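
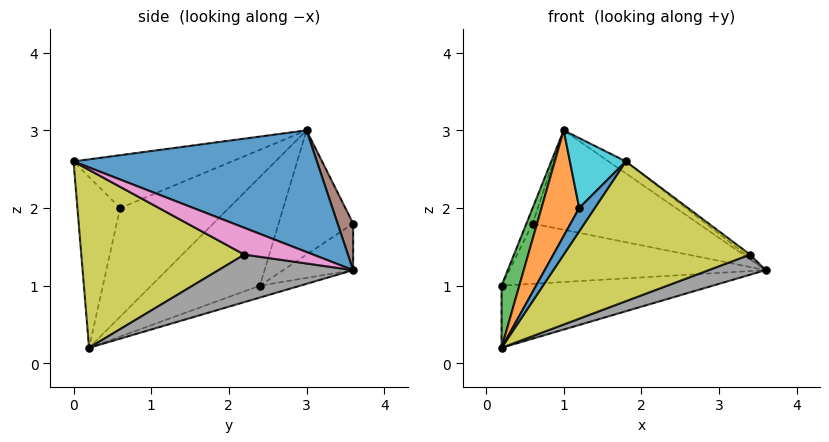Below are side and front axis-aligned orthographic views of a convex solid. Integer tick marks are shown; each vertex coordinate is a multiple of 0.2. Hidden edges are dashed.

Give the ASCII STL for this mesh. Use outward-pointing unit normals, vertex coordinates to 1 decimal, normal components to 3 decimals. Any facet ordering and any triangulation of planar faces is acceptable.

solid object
 facet normal 0.563 0.040 0.826
  outer loop
   vertex 1.0 3.0 3.0
   vertex 1.8 0.0 2.6
   vertex 3.6 3.6 1.2
  endloop
 endfacet
 facet normal -0.065 0.341 -0.938
  outer loop
   vertex 0.2 0.2 0.2
   vertex 0.2 2.4 1.0
   vertex 3.6 3.6 1.2
  endloop
 endfacet
 facet normal -0.902 -0.147 0.405
  outer loop
   vertex 0.2 0.2 0.2
   vertex 1.0 3.0 3.0
   vertex 0.2 2.4 1.0
  endloop
 endfacet
 facet normal -0.159 0.584 -0.796
  outer loop
   vertex 0.6 3.6 1.8
   vertex 3.6 3.6 1.2
   vertex 0.2 2.4 1.0
  endloop
 endfacet
 facet normal -0.933 0.078 0.350
  outer loop
   vertex 0.6 3.6 1.8
   vertex 0.2 2.4 1.0
   vertex 1.0 3.0 3.0
  endloop
 endfacet
 facet normal 0.085 0.902 0.423
  outer loop
   vertex 0.6 3.6 1.8
   vertex 1.0 3.0 3.0
   vertex 3.6 3.6 1.2
  endloop
 endfacet
 facet normal 0.567 0.037 0.823
  outer loop
   vertex 3.4 2.2 1.4
   vertex 3.6 3.6 1.2
   vertex 1.8 0.0 2.6
  endloop
 endfacet
 facet normal 0.446 -0.189 -0.875
  outer loop
   vertex 3.4 2.2 1.4
   vertex 0.2 0.2 0.2
   vertex 3.6 3.6 1.2
  endloop
 endfacet
 facet normal 0.589 -0.673 -0.448
  outer loop
   vertex 3.4 2.2 1.4
   vertex 1.8 0.0 2.6
   vertex 0.2 0.2 0.2
  endloop
 endfacet
 facet normal -0.805 -0.284 0.521
  outer loop
   vertex 1.2 0.6 2.0
   vertex 1.8 0.0 2.6
   vertex 1.0 3.0 3.0
  endloop
 endfacet
 facet normal -0.807 -0.293 0.513
  outer loop
   vertex 1.2 0.6 2.0
   vertex 0.2 0.2 0.2
   vertex 1.8 0.0 2.6
  endloop
 endfacet
 facet normal -0.811 -0.281 0.513
  outer loop
   vertex 1.2 0.6 2.0
   vertex 1.0 3.0 3.0
   vertex 0.2 0.2 0.2
  endloop
 endfacet
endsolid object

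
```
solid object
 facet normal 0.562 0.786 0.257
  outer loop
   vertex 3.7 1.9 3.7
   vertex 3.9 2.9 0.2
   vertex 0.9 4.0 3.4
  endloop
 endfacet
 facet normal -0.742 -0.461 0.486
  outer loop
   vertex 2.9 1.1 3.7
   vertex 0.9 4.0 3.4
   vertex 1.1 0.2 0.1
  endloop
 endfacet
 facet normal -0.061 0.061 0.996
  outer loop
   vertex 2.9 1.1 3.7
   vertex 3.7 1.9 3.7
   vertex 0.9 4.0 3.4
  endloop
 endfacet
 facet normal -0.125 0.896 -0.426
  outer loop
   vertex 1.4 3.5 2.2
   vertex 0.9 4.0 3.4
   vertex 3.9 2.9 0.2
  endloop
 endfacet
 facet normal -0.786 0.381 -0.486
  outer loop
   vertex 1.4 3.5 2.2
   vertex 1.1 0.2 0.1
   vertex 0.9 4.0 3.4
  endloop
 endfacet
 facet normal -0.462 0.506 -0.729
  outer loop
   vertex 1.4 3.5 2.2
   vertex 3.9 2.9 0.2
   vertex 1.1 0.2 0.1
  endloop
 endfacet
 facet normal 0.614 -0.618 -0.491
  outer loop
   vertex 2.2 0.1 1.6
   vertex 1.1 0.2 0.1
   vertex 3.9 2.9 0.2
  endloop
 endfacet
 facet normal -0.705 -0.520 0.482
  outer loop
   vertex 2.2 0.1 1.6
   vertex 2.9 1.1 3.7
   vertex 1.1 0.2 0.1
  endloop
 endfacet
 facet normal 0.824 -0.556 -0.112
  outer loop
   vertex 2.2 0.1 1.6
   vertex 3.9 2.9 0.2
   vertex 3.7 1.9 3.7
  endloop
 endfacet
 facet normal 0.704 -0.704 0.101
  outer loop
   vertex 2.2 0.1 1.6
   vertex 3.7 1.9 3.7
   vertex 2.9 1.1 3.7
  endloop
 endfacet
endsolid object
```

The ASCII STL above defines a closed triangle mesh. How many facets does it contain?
10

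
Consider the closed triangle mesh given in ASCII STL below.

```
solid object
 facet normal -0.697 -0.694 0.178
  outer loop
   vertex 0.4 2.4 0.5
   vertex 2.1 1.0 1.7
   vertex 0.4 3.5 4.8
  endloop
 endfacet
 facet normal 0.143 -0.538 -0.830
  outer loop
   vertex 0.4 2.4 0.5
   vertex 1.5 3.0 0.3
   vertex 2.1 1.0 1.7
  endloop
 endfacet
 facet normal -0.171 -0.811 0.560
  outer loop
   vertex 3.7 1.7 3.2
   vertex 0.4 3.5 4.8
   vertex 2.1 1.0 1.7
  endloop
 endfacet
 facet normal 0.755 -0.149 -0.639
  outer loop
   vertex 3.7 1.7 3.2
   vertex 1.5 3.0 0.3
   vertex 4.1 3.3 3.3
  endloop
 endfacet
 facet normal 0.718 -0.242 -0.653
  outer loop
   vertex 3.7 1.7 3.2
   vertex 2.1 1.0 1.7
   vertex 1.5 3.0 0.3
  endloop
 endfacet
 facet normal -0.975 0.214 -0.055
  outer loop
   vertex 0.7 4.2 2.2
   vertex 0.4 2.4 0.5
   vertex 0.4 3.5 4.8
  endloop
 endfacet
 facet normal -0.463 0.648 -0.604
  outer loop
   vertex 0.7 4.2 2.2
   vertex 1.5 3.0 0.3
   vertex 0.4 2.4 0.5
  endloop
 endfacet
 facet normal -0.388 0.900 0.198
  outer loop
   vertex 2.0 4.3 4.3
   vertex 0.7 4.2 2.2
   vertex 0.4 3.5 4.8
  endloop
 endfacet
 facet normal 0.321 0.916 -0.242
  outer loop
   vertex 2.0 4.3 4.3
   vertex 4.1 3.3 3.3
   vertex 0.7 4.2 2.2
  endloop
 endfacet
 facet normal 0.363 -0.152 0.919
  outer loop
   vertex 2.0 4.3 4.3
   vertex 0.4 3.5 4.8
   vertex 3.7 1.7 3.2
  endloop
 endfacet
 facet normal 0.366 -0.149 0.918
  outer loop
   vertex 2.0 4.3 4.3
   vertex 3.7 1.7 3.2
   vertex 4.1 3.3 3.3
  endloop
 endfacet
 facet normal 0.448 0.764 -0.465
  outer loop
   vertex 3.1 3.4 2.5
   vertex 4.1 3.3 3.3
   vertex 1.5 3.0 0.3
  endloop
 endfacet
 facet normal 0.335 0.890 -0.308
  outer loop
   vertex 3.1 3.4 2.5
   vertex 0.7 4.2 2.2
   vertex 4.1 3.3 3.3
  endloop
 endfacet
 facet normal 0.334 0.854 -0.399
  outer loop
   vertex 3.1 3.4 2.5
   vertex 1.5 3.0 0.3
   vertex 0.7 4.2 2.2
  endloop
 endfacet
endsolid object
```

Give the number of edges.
21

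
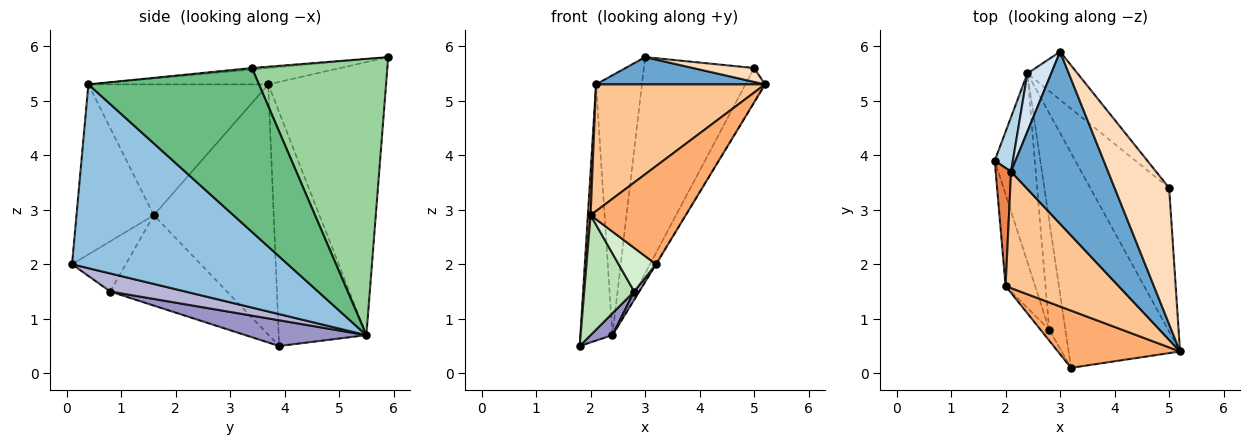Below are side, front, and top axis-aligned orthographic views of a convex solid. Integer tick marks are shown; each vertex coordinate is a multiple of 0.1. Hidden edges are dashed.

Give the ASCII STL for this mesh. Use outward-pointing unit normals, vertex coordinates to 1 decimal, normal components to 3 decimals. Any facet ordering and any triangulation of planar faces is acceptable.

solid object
 facet normal -0.164 -0.154 0.974
  outer loop
   vertex 2.1 3.7 5.3
   vertex 5.2 0.4 5.3
   vertex 3.0 5.9 5.8
  endloop
 endfacet
 facet normal 0.855 0.002 -0.518
  outer loop
   vertex 2.4 5.5 0.7
   vertex 5.2 0.4 5.3
   vertex 3.2 0.1 2.0
  endloop
 endfacet
 facet normal -0.937 0.342 0.073
  outer loop
   vertex 2.4 5.5 0.7
   vertex 1.8 3.9 0.5
   vertex 2.1 3.7 5.3
  endloop
 endfacet
 facet normal -0.929 0.362 0.081
  outer loop
   vertex 2.4 5.5 0.7
   vertex 2.1 3.7 5.3
   vertex 3.0 5.9 5.8
  endloop
 endfacet
 facet normal -0.998 -0.023 0.061
  outer loop
   vertex 2.0 1.6 2.9
   vertex 2.1 3.7 5.3
   vertex 1.8 3.9 0.5
  endloop
 endfacet
 facet normal -0.574 -0.707 0.412
  outer loop
   vertex 2.0 1.6 2.9
   vertex 3.2 0.1 2.0
   vertex 5.2 0.4 5.3
  endloop
 endfacet
 facet normal -0.617 -0.579 0.533
  outer loop
   vertex 2.0 1.6 2.9
   vertex 5.2 0.4 5.3
   vertex 2.1 3.7 5.3
  endloop
 endfacet
 facet normal -0.027 -0.101 0.994
  outer loop
   vertex 5.0 3.4 5.6
   vertex 3.0 5.9 5.8
   vertex 5.2 0.4 5.3
  endloop
 endfacet
 facet normal 0.896 0.103 -0.431
  outer loop
   vertex 5.0 3.4 5.6
   vertex 5.2 0.4 5.3
   vertex 2.4 5.5 0.7
  endloop
 endfacet
 facet normal 0.768 0.625 -0.139
  outer loop
   vertex 5.0 3.4 5.6
   vertex 2.4 5.5 0.7
   vertex 3.0 5.9 5.8
  endloop
 endfacet
 facet normal -0.880 -0.377 -0.288
  outer loop
   vertex 2.8 0.8 1.5
   vertex 2.0 1.6 2.9
   vertex 1.8 3.9 0.5
  endloop
 endfacet
 facet normal -0.813 -0.565 -0.141
  outer loop
   vertex 2.8 0.8 1.5
   vertex 3.2 0.1 2.0
   vertex 2.0 1.6 2.9
  endloop
 endfacet
 facet normal 0.537 -0.097 -0.838
  outer loop
   vertex 2.8 0.8 1.5
   vertex 1.8 3.9 0.5
   vertex 2.4 5.5 0.7
  endloop
 endfacet
 facet normal 0.745 -0.050 -0.666
  outer loop
   vertex 2.8 0.8 1.5
   vertex 2.4 5.5 0.7
   vertex 3.2 0.1 2.0
  endloop
 endfacet
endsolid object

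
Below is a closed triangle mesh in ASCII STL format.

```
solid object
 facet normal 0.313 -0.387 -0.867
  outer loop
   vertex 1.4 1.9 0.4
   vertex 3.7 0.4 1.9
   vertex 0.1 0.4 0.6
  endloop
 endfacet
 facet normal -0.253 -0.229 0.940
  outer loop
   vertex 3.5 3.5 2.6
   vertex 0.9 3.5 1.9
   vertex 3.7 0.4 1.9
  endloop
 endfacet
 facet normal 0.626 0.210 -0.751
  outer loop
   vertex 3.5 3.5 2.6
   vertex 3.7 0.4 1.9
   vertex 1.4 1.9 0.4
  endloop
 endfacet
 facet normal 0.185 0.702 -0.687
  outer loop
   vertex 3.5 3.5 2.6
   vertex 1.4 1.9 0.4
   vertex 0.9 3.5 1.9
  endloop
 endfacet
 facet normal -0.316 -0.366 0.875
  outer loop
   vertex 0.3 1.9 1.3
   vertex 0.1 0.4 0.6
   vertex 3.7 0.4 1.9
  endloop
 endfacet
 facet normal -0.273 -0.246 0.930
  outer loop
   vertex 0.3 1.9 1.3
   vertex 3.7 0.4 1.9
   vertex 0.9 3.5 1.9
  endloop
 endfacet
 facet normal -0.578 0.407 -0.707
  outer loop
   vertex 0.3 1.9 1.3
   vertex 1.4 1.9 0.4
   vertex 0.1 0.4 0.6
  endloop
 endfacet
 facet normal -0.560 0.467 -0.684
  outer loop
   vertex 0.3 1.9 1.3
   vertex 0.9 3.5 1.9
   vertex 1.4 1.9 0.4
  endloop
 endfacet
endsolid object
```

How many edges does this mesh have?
12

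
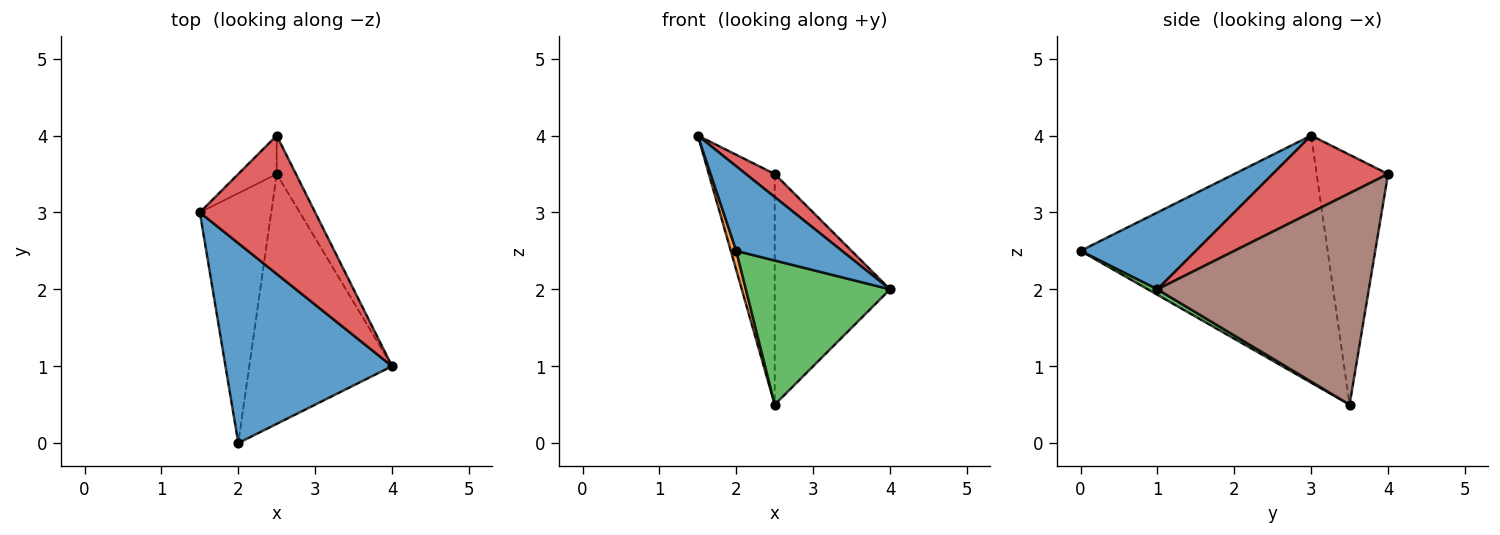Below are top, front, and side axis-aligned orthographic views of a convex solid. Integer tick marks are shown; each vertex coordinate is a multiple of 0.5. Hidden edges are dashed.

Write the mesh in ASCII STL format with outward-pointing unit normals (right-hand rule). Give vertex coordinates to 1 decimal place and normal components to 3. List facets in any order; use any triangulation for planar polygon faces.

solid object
 facet normal 0.391 -0.359 0.848
  outer loop
   vertex 2.0 0.0 2.5
   vertex 4.0 1.0 2.0
   vertex 1.5 3.0 4.0
  endloop
 endfacet
 facet normal -0.960 -0.021 -0.277
  outer loop
   vertex 2.5 3.5 0.5
   vertex 2.0 0.0 2.5
   vertex 1.5 3.0 4.0
  endloop
 endfacet
 facet normal 0.033 -0.499 -0.866
  outer loop
   vertex 2.5 3.5 0.5
   vertex 4.0 1.0 2.0
   vertex 2.0 0.0 2.5
  endloop
 endfacet
 facet normal 0.549 -0.137 0.824
  outer loop
   vertex 2.5 4.0 3.5
   vertex 1.5 3.0 4.0
   vertex 4.0 1.0 2.0
  endloop
 endfacet
 facet normal -0.730 0.674 -0.112
  outer loop
   vertex 2.5 4.0 3.5
   vertex 2.5 3.5 0.5
   vertex 1.5 3.0 4.0
  endloop
 endfacet
 facet normal 0.875 0.477 -0.080
  outer loop
   vertex 2.5 4.0 3.5
   vertex 4.0 1.0 2.0
   vertex 2.5 3.5 0.5
  endloop
 endfacet
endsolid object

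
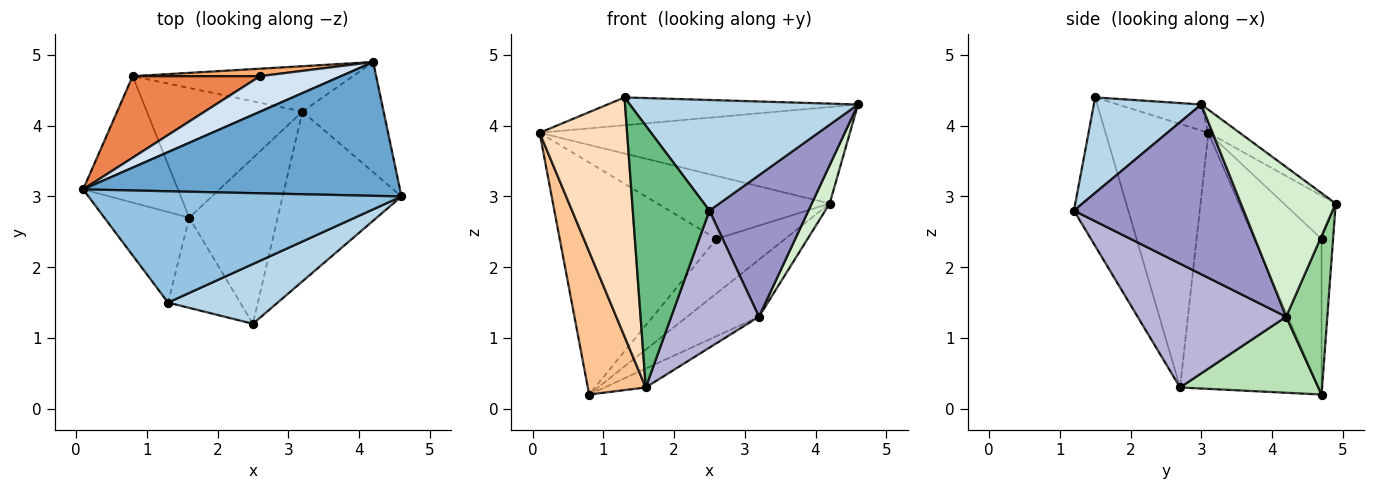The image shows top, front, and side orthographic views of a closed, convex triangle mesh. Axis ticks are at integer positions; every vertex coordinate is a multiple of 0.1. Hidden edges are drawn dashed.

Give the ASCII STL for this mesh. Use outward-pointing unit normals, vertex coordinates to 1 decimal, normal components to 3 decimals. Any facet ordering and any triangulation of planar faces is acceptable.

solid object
 facet normal -0.059 0.584 0.810
  outer loop
   vertex 4.2 4.9 2.9
   vertex 0.1 3.1 3.9
   vertex 4.6 3.0 4.3
  endloop
 endfacet
 facet normal -0.081 0.242 0.967
  outer loop
   vertex 1.3 1.5 4.4
   vertex 4.6 3.0 4.3
   vertex 0.1 3.1 3.9
  endloop
 endfacet
 facet normal 0.383 -0.813 0.439
  outer loop
   vertex 1.3 1.5 4.4
   vertex 2.5 1.2 2.8
   vertex 4.6 3.0 4.3
  endloop
 endfacet
 facet normal -0.254 0.842 0.475
  outer loop
   vertex 2.6 4.7 2.4
   vertex 0.1 3.1 3.9
   vertex 4.2 4.9 2.9
  endloop
 endfacet
 facet normal -0.375 0.874 0.307
  outer loop
   vertex 2.6 4.7 2.4
   vertex 0.8 4.7 0.2
   vertex 0.1 3.1 3.9
  endloop
 endfacet
 facet normal -0.164 0.977 0.134
  outer loop
   vertex 2.6 4.7 2.4
   vertex 4.2 4.9 2.9
   vertex 0.8 4.7 0.2
  endloop
 endfacet
 facet normal -0.873 -0.365 -0.323
  outer loop
   vertex 1.6 2.7 0.3
   vertex 0.1 3.1 3.9
   vertex 0.8 4.7 0.2
  endloop
 endfacet
 facet normal -0.740 -0.629 -0.238
  outer loop
   vertex 1.6 2.7 0.3
   vertex 1.3 1.5 4.4
   vertex 0.1 3.1 3.9
  endloop
 endfacet
 facet normal -0.557 -0.785 -0.271
  outer loop
   vertex 1.6 2.7 0.3
   vertex 2.5 1.2 2.8
   vertex 1.3 1.5 4.4
  endloop
 endfacet
 facet normal 0.409 0.714 -0.568
  outer loop
   vertex 3.2 4.2 1.3
   vertex 0.8 4.7 0.2
   vertex 4.2 4.9 2.9
  endloop
 endfacet
 facet normal 0.435 0.130 -0.891
  outer loop
   vertex 3.2 4.2 1.3
   vertex 1.6 2.7 0.3
   vertex 0.8 4.7 0.2
  endloop
 endfacet
 facet normal 0.867 -0.164 -0.470
  outer loop
   vertex 3.2 4.2 1.3
   vertex 4.2 4.9 2.9
   vertex 4.6 3.0 4.3
  endloop
 endfacet
 facet normal 0.739 -0.431 -0.517
  outer loop
   vertex 3.2 4.2 1.3
   vertex 4.6 3.0 4.3
   vertex 2.5 1.2 2.8
  endloop
 endfacet
 facet normal 0.733 -0.433 -0.524
  outer loop
   vertex 3.2 4.2 1.3
   vertex 2.5 1.2 2.8
   vertex 1.6 2.7 0.3
  endloop
 endfacet
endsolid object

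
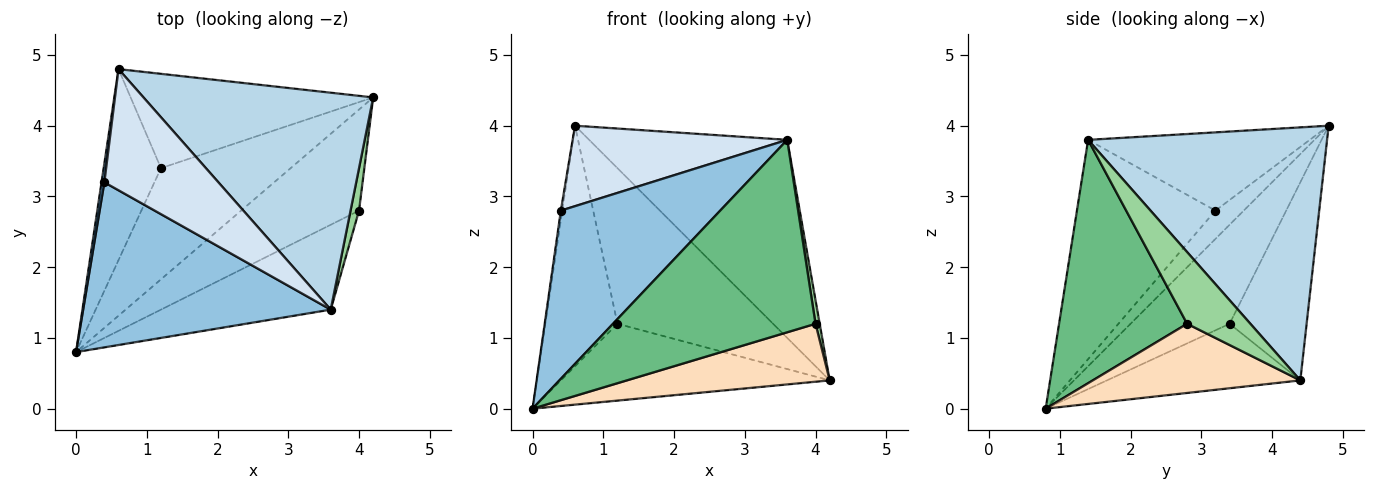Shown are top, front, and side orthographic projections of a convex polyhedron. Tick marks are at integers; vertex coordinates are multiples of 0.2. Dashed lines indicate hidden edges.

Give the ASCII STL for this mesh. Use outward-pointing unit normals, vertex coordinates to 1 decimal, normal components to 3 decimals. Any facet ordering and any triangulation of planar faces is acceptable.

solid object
 facet normal -0.994 0.050 0.099
  outer loop
   vertex 0.4 3.2 2.8
   vertex 0.6 4.8 4.0
   vertex 0.0 0.8 0.0
  endloop
 endfacet
 facet normal -0.527 -0.607 0.595
  outer loop
   vertex 3.6 1.4 3.8
   vertex 0.4 3.2 2.8
   vertex 0.0 0.8 0.0
  endloop
 endfacet
 facet normal 0.631 0.523 0.573
  outer loop
   vertex 3.6 1.4 3.8
   vertex 4.2 4.4 0.4
   vertex 0.6 4.8 4.0
  endloop
 endfacet
 facet normal -0.496 -0.480 0.723
  outer loop
   vertex 3.6 1.4 3.8
   vertex 0.6 4.8 4.0
   vertex 0.4 3.2 2.8
  endloop
 endfacet
 facet normal -0.378 0.526 -0.762
  outer loop
   vertex 1.2 3.4 1.2
   vertex 4.2 4.4 0.4
   vertex 0.0 0.8 0.0
  endloop
 endfacet
 facet normal -0.732 0.533 -0.424
  outer loop
   vertex 1.2 3.4 1.2
   vertex 0.0 0.8 0.0
   vertex 0.6 4.8 4.0
  endloop
 endfacet
 facet normal -0.390 0.788 -0.477
  outer loop
   vertex 1.2 3.4 1.2
   vertex 0.6 4.8 4.0
   vertex 4.2 4.4 0.4
  endloop
 endfacet
 facet normal 0.454 -0.443 -0.773
  outer loop
   vertex 4.0 2.8 1.2
   vertex 0.0 0.8 0.0
   vertex 4.2 4.4 0.4
  endloop
 endfacet
 facet normal 0.501 -0.792 -0.349
  outer loop
   vertex 4.0 2.8 1.2
   vertex 3.6 1.4 3.8
   vertex 0.0 0.8 0.0
  endloop
 endfacet
 facet normal 0.991 -0.065 0.117
  outer loop
   vertex 4.0 2.8 1.2
   vertex 4.2 4.4 0.4
   vertex 3.6 1.4 3.8
  endloop
 endfacet
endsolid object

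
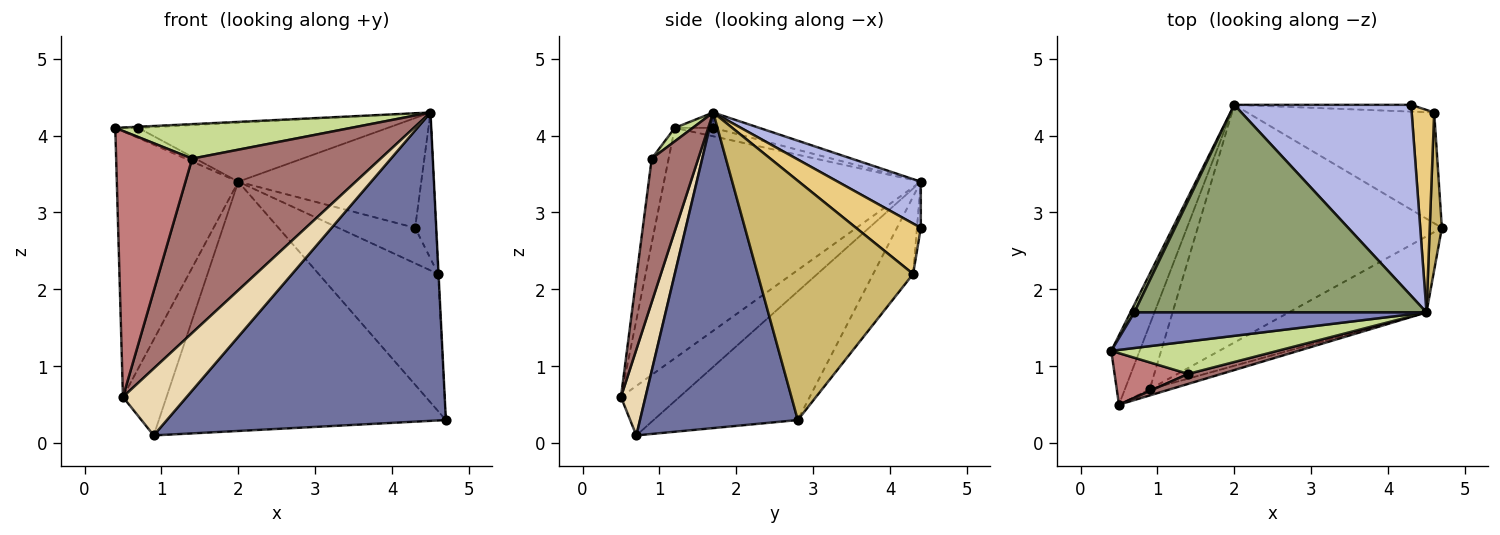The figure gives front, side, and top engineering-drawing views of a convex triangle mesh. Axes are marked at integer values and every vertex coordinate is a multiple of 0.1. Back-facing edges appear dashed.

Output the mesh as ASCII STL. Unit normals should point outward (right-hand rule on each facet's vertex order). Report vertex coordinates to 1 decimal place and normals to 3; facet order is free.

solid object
 facet normal 0.481 -0.851 -0.210
  outer loop
   vertex 0.9 0.7 0.1
   vertex 4.7 2.8 0.3
   vertex 4.5 1.7 4.3
  endloop
 endfacet
 facet normal -0.053 0.032 0.998
  outer loop
   vertex 0.7 1.7 4.1
   vertex 0.4 1.2 4.1
   vertex 4.5 1.7 4.3
  endloop
 endfacet
 facet normal -0.342 0.680 -0.649
  outer loop
   vertex 2.0 4.4 3.4
   vertex 4.7 2.8 0.3
   vertex 0.9 0.7 0.1
  endloop
 endfacet
 facet normal 0.221 0.486 0.846
  outer loop
   vertex 2.0 4.4 3.4
   vertex 4.5 1.7 4.3
   vertex 4.3 4.4 2.8
  endloop
 endfacet
 facet normal -0.051 0.273 0.961
  outer loop
   vertex 2.0 4.4 3.4
   vertex 0.7 1.7 4.1
   vertex 4.5 1.7 4.3
  endloop
 endfacet
 facet normal -0.798 0.479 0.365
  outer loop
   vertex 2.0 4.4 3.4
   vertex 0.4 1.2 4.1
   vertex 0.7 1.7 4.1
  endloop
 endfacet
 facet normal 0.055 -0.727 0.684
  outer loop
   vertex 1.4 0.9 3.7
   vertex 4.5 1.7 4.3
   vertex 0.4 1.2 4.1
  endloop
 endfacet
 facet normal -0.252 0.753 -0.608
  outer loop
   vertex 4.6 4.3 2.2
   vertex 4.7 2.8 0.3
   vertex 2.0 4.4 3.4
  endloop
 endfacet
 facet normal -0.049 0.981 -0.188
  outer loop
   vertex 4.6 4.3 2.2
   vertex 2.0 4.4 3.4
   vertex 4.3 4.4 2.8
  endloop
 endfacet
 facet normal 0.999 0.002 0.051
  outer loop
   vertex 4.6 4.3 2.2
   vertex 4.5 1.7 4.3
   vertex 4.7 2.8 0.3
  endloop
 endfacet
 facet normal 0.876 0.282 0.391
  outer loop
   vertex 4.6 4.3 2.2
   vertex 4.3 4.4 2.8
   vertex 4.5 1.7 4.3
  endloop
 endfacet
 facet normal 0.358 -0.930 -0.085
  outer loop
   vertex 0.5 0.5 0.6
   vertex 0.9 0.7 0.1
   vertex 4.5 1.7 4.3
  endloop
 endfacet
 facet normal 0.239 -0.969 0.056
  outer loop
   vertex 0.5 0.5 0.6
   vertex 4.5 1.7 4.3
   vertex 1.4 0.9 3.7
  endloop
 endfacet
 facet normal -0.213 -0.959 0.186
  outer loop
   vertex 0.5 0.5 0.6
   vertex 1.4 0.9 3.7
   vertex 0.4 1.2 4.1
  endloop
 endfacet
 facet normal -0.898 0.425 -0.111
  outer loop
   vertex 0.5 0.5 0.6
   vertex 0.4 1.2 4.1
   vertex 2.0 4.4 3.4
  endloop
 endfacet
 facet normal -0.744 0.554 -0.373
  outer loop
   vertex 0.5 0.5 0.6
   vertex 2.0 4.4 3.4
   vertex 0.9 0.7 0.1
  endloop
 endfacet
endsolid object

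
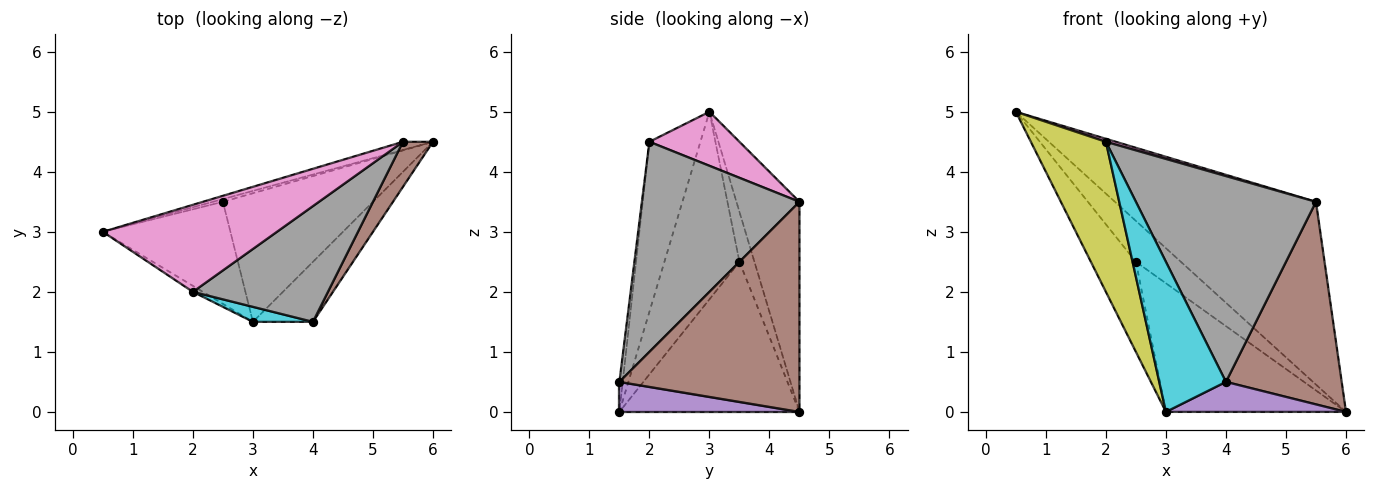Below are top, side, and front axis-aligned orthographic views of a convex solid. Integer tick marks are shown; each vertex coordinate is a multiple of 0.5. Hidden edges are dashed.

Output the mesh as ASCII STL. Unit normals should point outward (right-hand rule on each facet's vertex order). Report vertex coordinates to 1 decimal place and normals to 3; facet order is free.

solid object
 facet normal -0.299 0.953 -0.043
  outer loop
   vertex 5.5 4.5 3.5
   vertex 6.0 4.5 0.0
   vertex 0.5 3.0 5.0
  endloop
 endfacet
 facet normal -0.316 0.947 -0.063
  outer loop
   vertex 2.5 3.5 2.5
   vertex 0.5 3.0 5.0
   vertex 6.0 4.5 0.0
  endloop
 endfacet
 facet normal -0.741 0.444 -0.504
  outer loop
   vertex 2.5 3.5 2.5
   vertex 3.0 1.5 0.0
   vertex 0.5 3.0 5.0
  endloop
 endfacet
 facet normal -0.577 0.577 -0.577
  outer loop
   vertex 2.5 3.5 2.5
   vertex 6.0 4.5 0.0
   vertex 3.0 1.5 0.0
  endloop
 endfacet
 facet normal 0.408 -0.408 -0.816
  outer loop
   vertex 4.0 1.5 0.5
   vertex 3.0 1.5 0.0
   vertex 6.0 4.5 0.0
  endloop
 endfacet
 facet normal 0.835 -0.537 0.119
  outer loop
   vertex 4.0 1.5 0.5
   vertex 6.0 4.5 0.0
   vertex 5.5 4.5 3.5
  endloop
 endfacet
 facet normal 0.296 -0.033 0.955
  outer loop
   vertex 2.0 2.0 4.5
   vertex 5.5 4.5 3.5
   vertex 0.5 3.0 5.0
  endloop
 endfacet
 facet normal 0.606 -0.693 0.390
  outer loop
   vertex 2.0 2.0 4.5
   vertex 4.0 1.5 0.5
   vertex 5.5 4.5 3.5
  endloop
 endfacet
 facet normal -0.562 -0.826 -0.033
  outer loop
   vertex 2.0 2.0 4.5
   vertex 0.5 3.0 5.0
   vertex 3.0 1.5 0.0
  endloop
 endfacet
 facet normal -0.050 -0.994 0.099
  outer loop
   vertex 2.0 2.0 4.5
   vertex 3.0 1.5 0.0
   vertex 4.0 1.5 0.5
  endloop
 endfacet
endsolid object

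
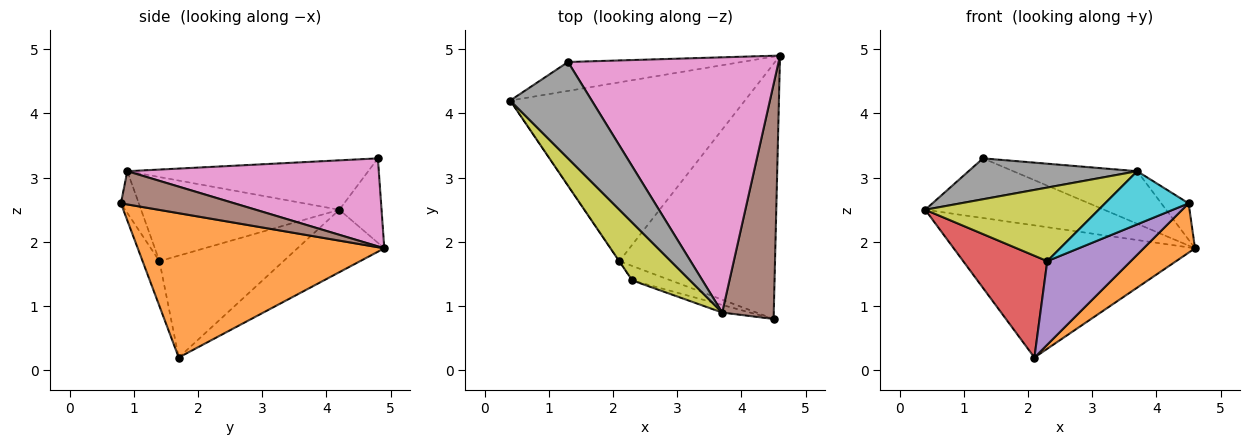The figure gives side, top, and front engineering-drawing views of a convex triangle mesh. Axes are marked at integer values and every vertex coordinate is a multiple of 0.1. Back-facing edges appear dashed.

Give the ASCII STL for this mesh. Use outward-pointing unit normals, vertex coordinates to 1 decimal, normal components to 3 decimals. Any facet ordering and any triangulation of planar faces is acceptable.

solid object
 facet normal -0.209 0.581 -0.786
  outer loop
   vertex 2.1 1.7 0.2
   vertex 0.4 4.2 2.5
   vertex 4.6 4.9 1.9
  endloop
 endfacet
 facet normal 0.673 -0.140 -0.726
  outer loop
   vertex 2.1 1.7 0.2
   vertex 4.6 4.9 1.9
   vertex 4.5 0.8 2.6
  endloop
 endfacet
 facet normal -0.208 0.880 -0.427
  outer loop
   vertex 1.3 4.8 3.3
   vertex 4.6 4.9 1.9
   vertex 0.4 4.2 2.5
  endloop
 endfacet
 facet normal -0.828 -0.561 -0.002
  outer loop
   vertex 2.3 1.4 1.7
   vertex 0.4 4.2 2.5
   vertex 2.1 1.7 0.2
  endloop
 endfacet
 facet normal -0.195 -0.966 -0.167
  outer loop
   vertex 2.3 1.4 1.7
   vertex 2.1 1.7 0.2
   vertex 4.5 0.8 2.6
  endloop
 endfacet
 facet normal 0.537 0.129 0.834
  outer loop
   vertex 3.7 0.9 3.1
   vertex 4.5 0.8 2.6
   vertex 4.6 4.9 1.9
  endloop
 endfacet
 facet normal 0.379 0.187 0.906
  outer loop
   vertex 3.7 0.9 3.1
   vertex 4.6 4.9 1.9
   vertex 1.3 4.8 3.3
  endloop
 endfacet
 facet normal -0.487 -0.341 0.804
  outer loop
   vertex 3.7 0.9 3.1
   vertex 1.3 4.8 3.3
   vertex 0.4 4.2 2.5
  endloop
 endfacet
 facet normal -0.668 -0.585 0.460
  outer loop
   vertex 3.7 0.9 3.1
   vertex 0.4 4.2 2.5
   vertex 2.3 1.4 1.7
  endloop
 endfacet
 facet normal -0.208 -0.968 -0.138
  outer loop
   vertex 3.7 0.9 3.1
   vertex 2.3 1.4 1.7
   vertex 4.5 0.8 2.6
  endloop
 endfacet
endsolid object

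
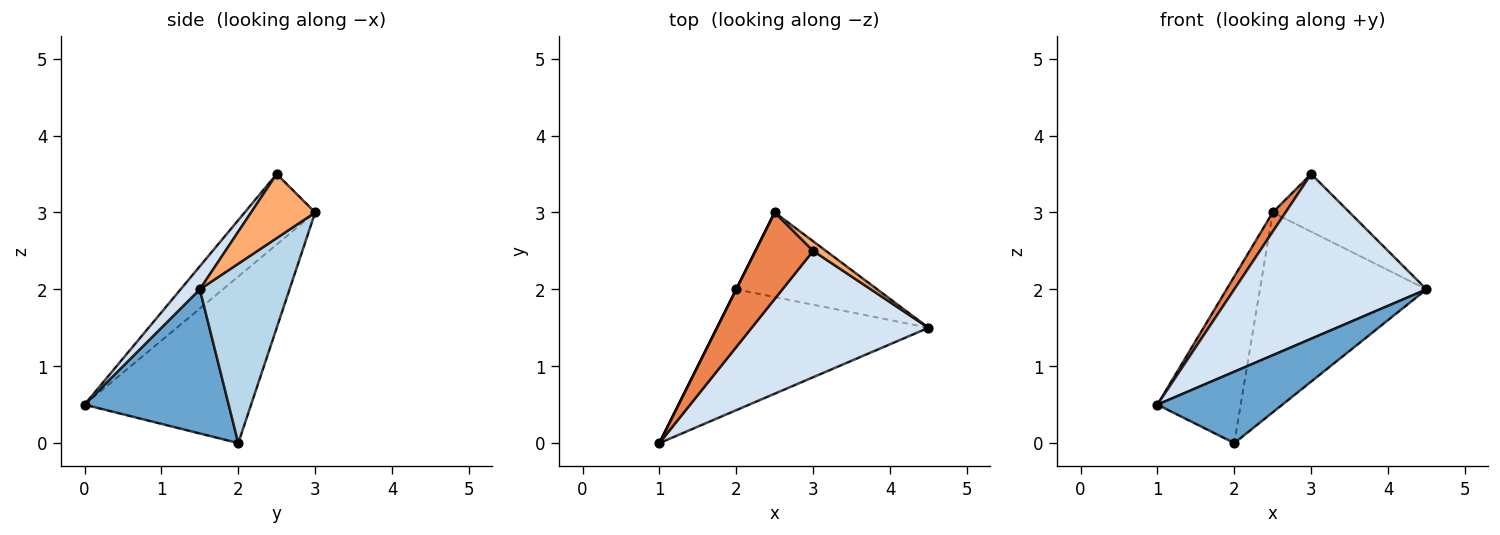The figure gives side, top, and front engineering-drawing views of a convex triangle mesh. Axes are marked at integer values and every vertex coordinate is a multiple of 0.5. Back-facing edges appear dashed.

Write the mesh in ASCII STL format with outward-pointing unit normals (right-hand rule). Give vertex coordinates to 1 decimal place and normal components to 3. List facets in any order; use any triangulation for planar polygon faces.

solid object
 facet normal 0.506 -0.439 -0.742
  outer loop
   vertex 2.0 2.0 0.0
   vertex 4.5 1.5 2.0
   vertex 1.0 0.0 0.5
  endloop
 endfacet
 facet normal -0.894 0.447 0.000
  outer loop
   vertex 2.0 2.0 0.0
   vertex 1.0 0.0 0.5
   vertex 2.5 3.0 3.0
  endloop
 endfacet
 facet normal 0.444 0.825 -0.349
  outer loop
   vertex 2.0 2.0 0.0
   vertex 2.5 3.0 3.0
   vertex 4.5 1.5 2.0
  endloop
 endfacet
 facet normal 0.079 -0.791 0.607
  outer loop
   vertex 3.0 2.5 3.5
   vertex 1.0 0.0 0.5
   vertex 4.5 1.5 2.0
  endloop
 endfacet
 facet normal -0.766 -0.139 0.627
  outer loop
   vertex 3.0 2.5 3.5
   vertex 2.5 3.0 3.0
   vertex 1.0 0.0 0.5
  endloop
 endfacet
 facet normal 0.635 0.762 0.127
  outer loop
   vertex 3.0 2.5 3.5
   vertex 4.5 1.5 2.0
   vertex 2.5 3.0 3.0
  endloop
 endfacet
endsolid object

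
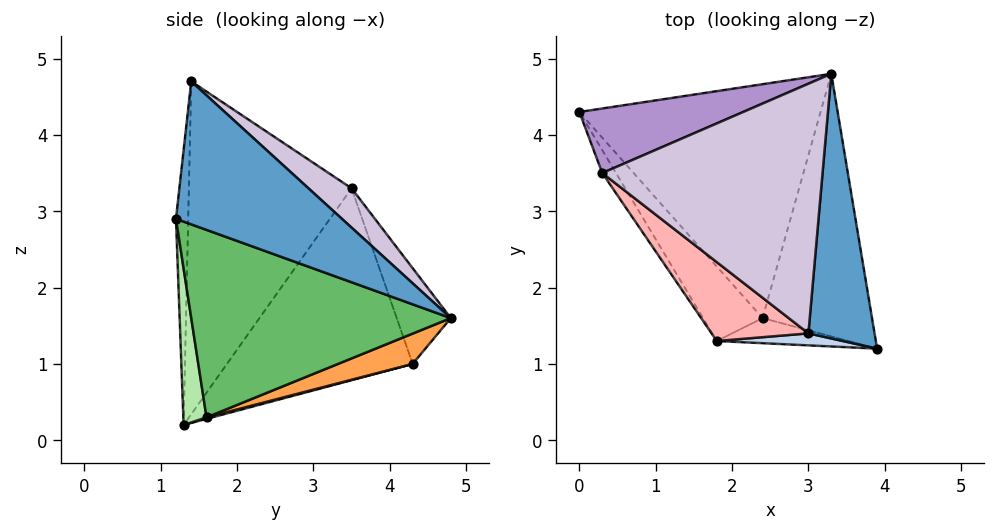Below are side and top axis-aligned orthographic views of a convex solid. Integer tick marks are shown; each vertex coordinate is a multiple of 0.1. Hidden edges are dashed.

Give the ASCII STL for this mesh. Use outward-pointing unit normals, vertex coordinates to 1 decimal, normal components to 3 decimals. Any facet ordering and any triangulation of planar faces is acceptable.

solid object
 facet normal 0.869 0.290 0.402
  outer loop
   vertex 3.0 1.4 4.7
   vertex 3.9 1.2 2.9
   vertex 3.3 4.8 1.6
  endloop
 endfacet
 facet normal -0.115 -0.992 0.053
  outer loop
   vertex 3.0 1.4 4.7
   vertex 1.8 1.3 0.2
   vertex 3.9 1.2 2.9
  endloop
 endfacet
 facet normal 0.117 0.345 -0.931
  outer loop
   vertex 2.4 1.6 0.3
   vertex 0.0 4.3 1.0
   vertex 3.3 4.8 1.6
  endloop
 endfacet
 facet normal 0.025 0.271 -0.962
  outer loop
   vertex 2.4 1.6 0.3
   vertex 1.8 1.3 0.2
   vertex 0.0 4.3 1.0
  endloop
 endfacet
 facet normal 0.863 -0.038 -0.504
  outer loop
   vertex 2.4 1.6 0.3
   vertex 3.3 4.8 1.6
   vertex 3.9 1.2 2.9
  endloop
 endfacet
 facet normal 0.463 -0.796 -0.390
  outer loop
   vertex 2.4 1.6 0.3
   vertex 3.9 1.2 2.9
   vertex 1.8 1.3 0.2
  endloop
 endfacet
 facet normal -0.863 -0.501 -0.062
  outer loop
   vertex 0.3 3.5 3.3
   vertex 0.0 4.3 1.0
   vertex 1.8 1.3 0.2
  endloop
 endfacet
 facet normal -0.663 -0.724 0.193
  outer loop
   vertex 0.3 3.5 3.3
   vertex 1.8 1.3 0.2
   vertex 3.0 1.4 4.7
  endloop
 endfacet
 facet normal -0.202 0.917 0.345
  outer loop
   vertex 0.3 3.5 3.3
   vertex 3.3 4.8 1.6
   vertex 0.0 4.3 1.0
  endloop
 endfacet
 facet normal 0.132 0.662 0.738
  outer loop
   vertex 0.3 3.5 3.3
   vertex 3.0 1.4 4.7
   vertex 3.3 4.8 1.6
  endloop
 endfacet
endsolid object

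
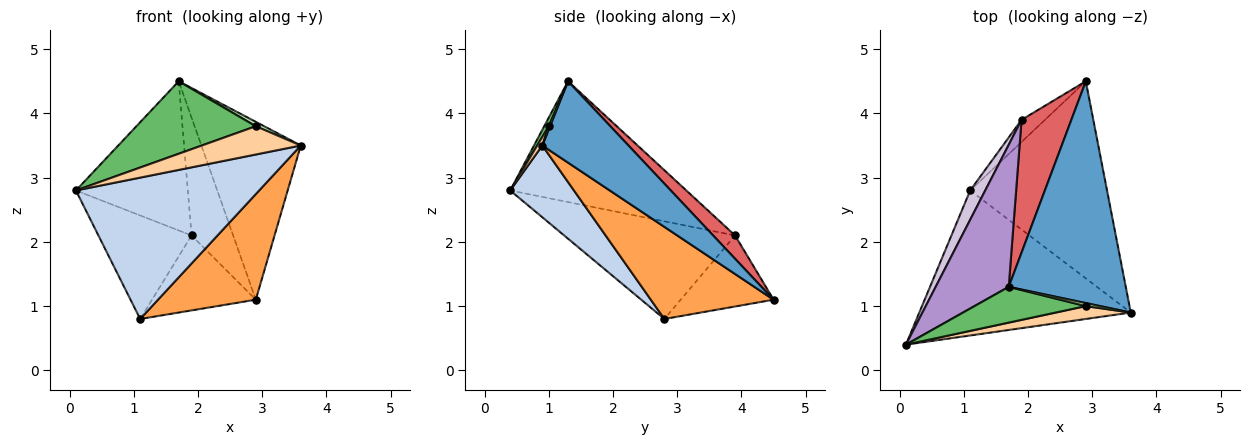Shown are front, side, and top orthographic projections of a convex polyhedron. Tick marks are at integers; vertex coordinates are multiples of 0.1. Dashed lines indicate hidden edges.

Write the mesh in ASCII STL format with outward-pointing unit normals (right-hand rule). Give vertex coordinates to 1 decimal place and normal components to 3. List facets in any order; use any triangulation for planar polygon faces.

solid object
 facet normal 0.477 0.550 0.686
  outer loop
   vertex 1.7 1.3 4.5
   vertex 3.6 0.9 3.5
   vertex 2.9 4.5 1.1
  endloop
 endfacet
 facet normal 0.236 -0.678 -0.696
  outer loop
   vertex 1.1 2.8 0.8
   vertex 3.6 0.9 3.5
   vertex 0.1 0.4 2.8
  endloop
 endfacet
 facet normal 0.510 -0.406 -0.758
  outer loop
   vertex 1.1 2.8 0.8
   vertex 2.9 4.5 1.1
   vertex 3.6 0.9 3.5
  endloop
 endfacet
 facet normal 0.047 -0.909 0.413
  outer loop
   vertex 2.9 1.0 3.8
   vertex 0.1 0.4 2.8
   vertex 3.6 0.9 3.5
  endloop
 endfacet
 facet normal 0.034 -0.896 0.442
  outer loop
   vertex 2.9 1.0 3.8
   vertex 1.7 1.3 4.5
   vertex 0.1 0.4 2.8
  endloop
 endfacet
 facet normal 0.125 -0.816 0.565
  outer loop
   vertex 2.9 1.0 3.8
   vertex 3.6 0.9 3.5
   vertex 1.7 1.3 4.5
  endloop
 endfacet
 facet normal 0.330 0.626 0.706
  outer loop
   vertex 1.9 3.9 2.1
   vertex 1.7 1.3 4.5
   vertex 2.9 4.5 1.1
  endloop
 endfacet
 facet normal -0.651 0.728 -0.215
  outer loop
   vertex 1.9 3.9 2.1
   vertex 2.9 4.5 1.1
   vertex 1.1 2.8 0.8
  endloop
 endfacet
 facet normal -0.752 0.478 0.455
  outer loop
   vertex 1.9 3.9 2.1
   vertex 0.1 0.4 2.8
   vertex 1.7 1.3 4.5
  endloop
 endfacet
 facet normal -0.870 0.474 0.134
  outer loop
   vertex 1.9 3.9 2.1
   vertex 1.1 2.8 0.8
   vertex 0.1 0.4 2.8
  endloop
 endfacet
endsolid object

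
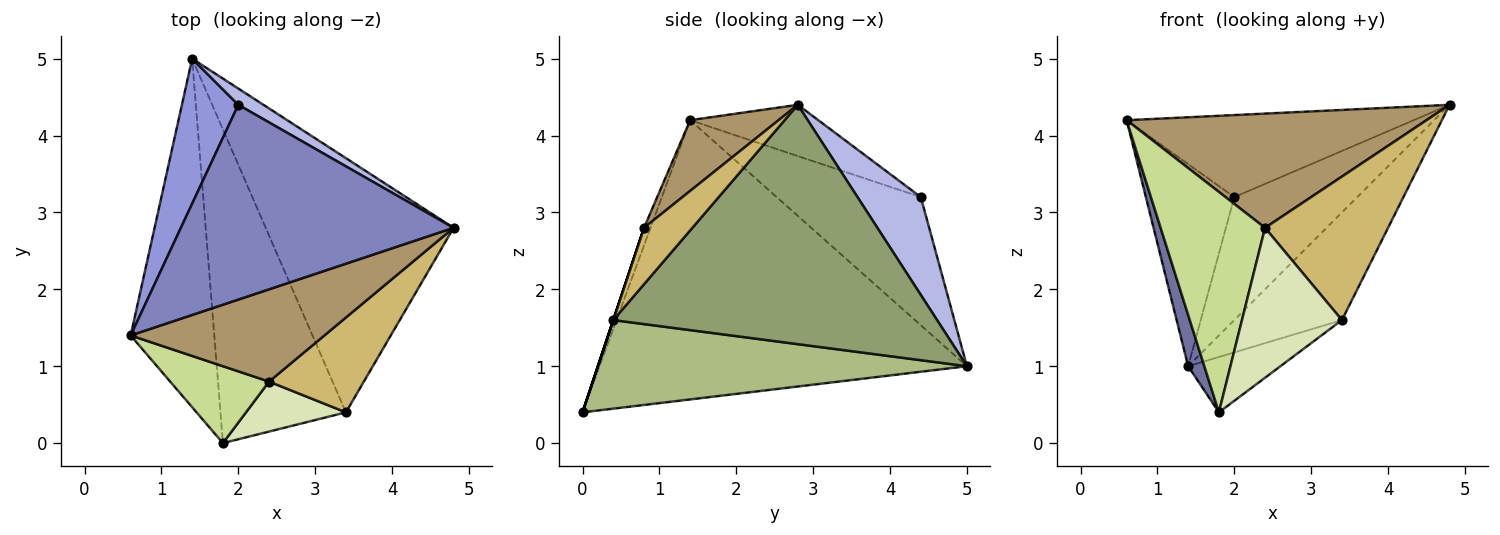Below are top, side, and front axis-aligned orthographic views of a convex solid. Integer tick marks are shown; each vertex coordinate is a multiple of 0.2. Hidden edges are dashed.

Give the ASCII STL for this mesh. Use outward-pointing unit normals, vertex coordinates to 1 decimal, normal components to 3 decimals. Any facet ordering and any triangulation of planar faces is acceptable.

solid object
 facet normal -0.957 -0.042 -0.287
  outer loop
   vertex 1.8 0.0 0.4
   vertex 0.6 1.4 4.2
   vertex 1.4 5.0 1.0
  endloop
 endfacet
 facet normal -0.171 0.382 0.908
  outer loop
   vertex 2.0 4.4 3.2
   vertex 0.6 1.4 4.2
   vertex 4.8 2.8 4.4
  endloop
 endfacet
 facet normal -0.798 0.490 0.351
  outer loop
   vertex 2.0 4.4 3.2
   vertex 1.4 5.0 1.0
   vertex 0.6 1.4 4.2
  endloop
 endfacet
 facet normal 0.455 0.883 0.117
  outer loop
   vertex 2.0 4.4 3.2
   vertex 4.8 2.8 4.4
   vertex 1.4 5.0 1.0
  endloop
 endfacet
 facet normal 0.761 0.253 -0.597
  outer loop
   vertex 3.4 0.4 1.6
   vertex 1.4 5.0 1.0
   vertex 4.8 2.8 4.4
  endloop
 endfacet
 facet normal 0.571 0.143 -0.809
  outer loop
   vertex 3.4 0.4 1.6
   vertex 1.8 0.0 0.4
   vertex 1.4 5.0 1.0
  endloop
 endfacet
 facet normal -0.058 -0.943 0.329
  outer loop
   vertex 2.4 0.8 2.8
   vertex 0.6 1.4 4.2
   vertex 1.8 0.0 0.4
  endloop
 endfacet
 facet normal 0.000 -0.949 0.316
  outer loop
   vertex 2.4 0.8 2.8
   vertex 1.8 0.0 0.4
   vertex 3.4 0.4 1.6
  endloop
 endfacet
 facet normal 0.224 -0.758 0.612
  outer loop
   vertex 2.4 0.8 2.8
   vertex 4.8 2.8 4.4
   vertex 0.6 1.4 4.2
  endloop
 endfacet
 facet normal 0.311 -0.793 0.524
  outer loop
   vertex 2.4 0.8 2.8
   vertex 3.4 0.4 1.6
   vertex 4.8 2.8 4.4
  endloop
 endfacet
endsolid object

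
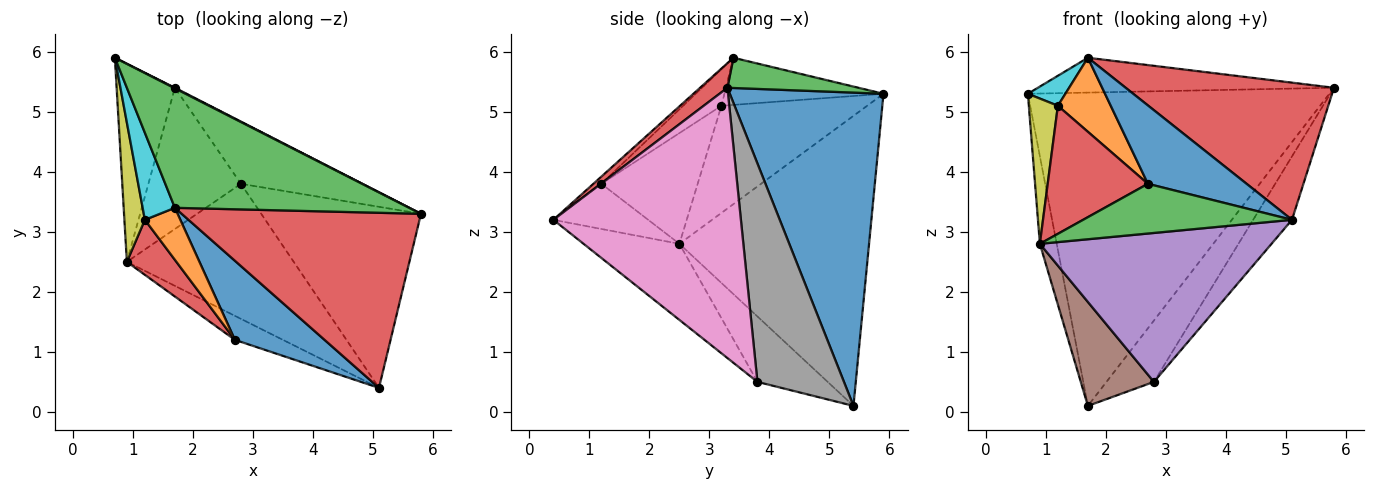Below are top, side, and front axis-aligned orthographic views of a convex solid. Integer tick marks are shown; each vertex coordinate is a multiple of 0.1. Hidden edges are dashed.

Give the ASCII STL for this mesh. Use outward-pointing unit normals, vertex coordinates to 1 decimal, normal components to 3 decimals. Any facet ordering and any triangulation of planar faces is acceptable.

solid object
 facet normal 0.454 0.891 0.002
  outer loop
   vertex 1.7 5.4 0.1
   vertex 0.7 5.9 5.3
   vertex 5.8 3.3 5.4
  endloop
 endfacet
 facet normal -0.977 0.087 -0.196
  outer loop
   vertex 0.9 2.5 2.8
   vertex 0.7 5.9 5.3
   vertex 1.7 5.4 0.1
  endloop
 endfacet
 facet normal 0.123 0.278 0.953
  outer loop
   vertex 1.7 3.4 5.9
   vertex 5.8 3.3 5.4
   vertex 0.7 5.9 5.3
  endloop
 endfacet
 facet normal 0.081 -0.615 0.785
  outer loop
   vertex 1.7 3.4 5.9
   vertex 5.1 0.4 3.2
   vertex 5.8 3.3 5.4
  endloop
 endfacet
 facet normal -0.293 -0.708 -0.642
  outer loop
   vertex 2.8 3.8 0.5
   vertex 5.1 0.4 3.2
   vertex 0.9 2.5 2.8
  endloop
 endfacet
 facet normal -0.495 -0.515 -0.700
  outer loop
   vertex 2.8 3.8 0.5
   vertex 0.9 2.5 2.8
   vertex 1.7 5.4 0.1
  endloop
 endfacet
 facet normal 0.847 0.175 -0.501
  outer loop
   vertex 2.8 3.8 0.5
   vertex 5.8 3.3 5.4
   vertex 5.1 0.4 3.2
  endloop
 endfacet
 facet normal 0.788 0.432 -0.438
  outer loop
   vertex 2.8 3.8 0.5
   vertex 1.7 5.4 0.1
   vertex 5.8 3.3 5.4
  endloop
 endfacet
 facet normal -0.964 -0.192 0.184
  outer loop
   vertex 1.2 3.2 5.1
   vertex 0.7 5.9 5.3
   vertex 0.9 2.5 2.8
  endloop
 endfacet
 facet normal -0.810 -0.191 0.554
  outer loop
   vertex 1.2 3.2 5.1
   vertex 1.7 3.4 5.9
   vertex 0.7 5.9 5.3
  endloop
 endfacet
 facet normal -0.057 -0.703 0.709
  outer loop
   vertex 2.7 1.2 3.8
   vertex 5.1 0.4 3.2
   vertex 1.7 3.4 5.9
  endloop
 endfacet
 facet normal -0.510 -0.704 0.495
  outer loop
   vertex 2.7 1.2 3.8
   vertex 1.7 3.4 5.9
   vertex 1.2 3.2 5.1
  endloop
 endfacet
 facet normal -0.378 -0.834 -0.402
  outer loop
   vertex 2.7 1.2 3.8
   vertex 0.9 2.5 2.8
   vertex 5.1 0.4 3.2
  endloop
 endfacet
 facet normal -0.662 -0.689 0.296
  outer loop
   vertex 2.7 1.2 3.8
   vertex 1.2 3.2 5.1
   vertex 0.9 2.5 2.8
  endloop
 endfacet
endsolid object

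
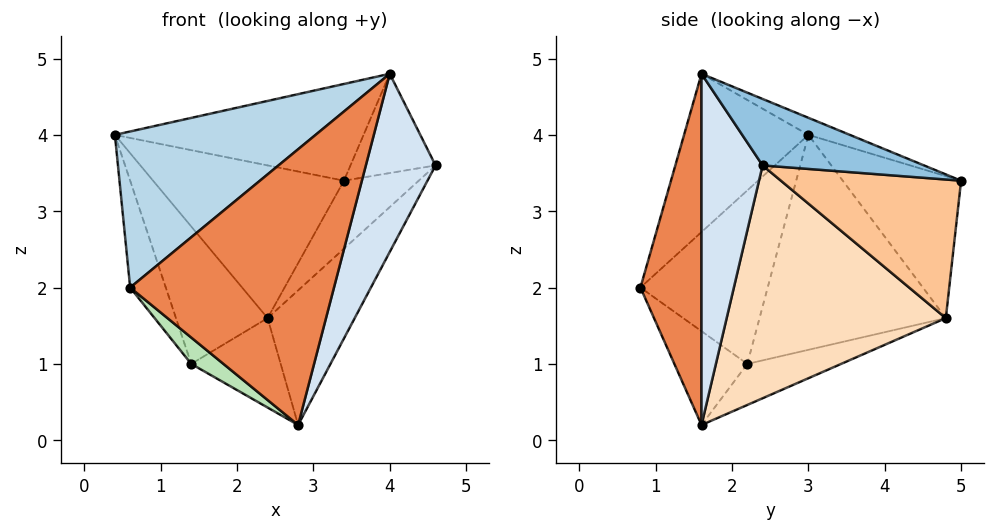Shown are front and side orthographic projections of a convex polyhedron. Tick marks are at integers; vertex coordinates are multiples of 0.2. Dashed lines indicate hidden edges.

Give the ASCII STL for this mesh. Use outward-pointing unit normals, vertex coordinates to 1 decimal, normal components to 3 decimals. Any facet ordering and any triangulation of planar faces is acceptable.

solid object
 facet normal -0.062 0.371 0.927
  outer loop
   vertex 4.0 1.6 4.8
   vertex 3.4 5.0 3.4
   vertex 0.4 3.0 4.0
  endloop
 endfacet
 facet normal 0.707 0.372 0.602
  outer loop
   vertex 4.0 1.6 4.8
   vertex 4.6 2.4 3.6
   vertex 3.4 5.0 3.4
  endloop
 endfacet
 facet normal -0.395 -0.637 0.662
  outer loop
   vertex 4.0 1.6 4.8
   vertex 0.4 3.0 4.0
   vertex 0.6 0.8 2.0
  endloop
 endfacet
 facet normal 0.649 -0.741 -0.169
  outer loop
   vertex 4.0 1.6 4.8
   vertex 2.8 1.6 0.2
   vertex 4.6 2.4 3.6
  endloop
 endfacet
 facet normal 0.286 -0.955 -0.075
  outer loop
   vertex 4.0 1.6 4.8
   vertex 0.6 0.8 2.0
   vertex 2.8 1.6 0.2
  endloop
 endfacet
 facet normal -0.517 0.834 0.195
  outer loop
   vertex 2.4 4.8 1.6
   vertex 0.4 3.0 4.0
   vertex 3.4 5.0 3.4
  endloop
 endfacet
 facet normal 0.807 0.335 -0.486
  outer loop
   vertex 2.4 4.8 1.6
   vertex 3.4 5.0 3.4
   vertex 4.6 2.4 3.6
  endloop
 endfacet
 facet normal 0.804 0.320 -0.501
  outer loop
   vertex 2.4 4.8 1.6
   vertex 4.6 2.4 3.6
   vertex 2.8 1.6 0.2
  endloop
 endfacet
 facet normal -0.896 0.251 -0.366
  outer loop
   vertex 1.4 2.2 1.0
   vertex 0.6 0.8 2.0
   vertex 0.4 3.0 4.0
  endloop
 endfacet
 facet normal -0.828 0.407 -0.385
  outer loop
   vertex 1.4 2.2 1.0
   vertex 0.4 3.0 4.0
   vertex 2.4 4.8 1.6
  endloop
 endfacet
 facet normal -0.558 -0.247 -0.792
  outer loop
   vertex 1.4 2.2 1.0
   vertex 2.8 1.6 0.2
   vertex 0.6 0.8 2.0
  endloop
 endfacet
 facet normal -0.354 0.337 -0.872
  outer loop
   vertex 1.4 2.2 1.0
   vertex 2.4 4.8 1.6
   vertex 2.8 1.6 0.2
  endloop
 endfacet
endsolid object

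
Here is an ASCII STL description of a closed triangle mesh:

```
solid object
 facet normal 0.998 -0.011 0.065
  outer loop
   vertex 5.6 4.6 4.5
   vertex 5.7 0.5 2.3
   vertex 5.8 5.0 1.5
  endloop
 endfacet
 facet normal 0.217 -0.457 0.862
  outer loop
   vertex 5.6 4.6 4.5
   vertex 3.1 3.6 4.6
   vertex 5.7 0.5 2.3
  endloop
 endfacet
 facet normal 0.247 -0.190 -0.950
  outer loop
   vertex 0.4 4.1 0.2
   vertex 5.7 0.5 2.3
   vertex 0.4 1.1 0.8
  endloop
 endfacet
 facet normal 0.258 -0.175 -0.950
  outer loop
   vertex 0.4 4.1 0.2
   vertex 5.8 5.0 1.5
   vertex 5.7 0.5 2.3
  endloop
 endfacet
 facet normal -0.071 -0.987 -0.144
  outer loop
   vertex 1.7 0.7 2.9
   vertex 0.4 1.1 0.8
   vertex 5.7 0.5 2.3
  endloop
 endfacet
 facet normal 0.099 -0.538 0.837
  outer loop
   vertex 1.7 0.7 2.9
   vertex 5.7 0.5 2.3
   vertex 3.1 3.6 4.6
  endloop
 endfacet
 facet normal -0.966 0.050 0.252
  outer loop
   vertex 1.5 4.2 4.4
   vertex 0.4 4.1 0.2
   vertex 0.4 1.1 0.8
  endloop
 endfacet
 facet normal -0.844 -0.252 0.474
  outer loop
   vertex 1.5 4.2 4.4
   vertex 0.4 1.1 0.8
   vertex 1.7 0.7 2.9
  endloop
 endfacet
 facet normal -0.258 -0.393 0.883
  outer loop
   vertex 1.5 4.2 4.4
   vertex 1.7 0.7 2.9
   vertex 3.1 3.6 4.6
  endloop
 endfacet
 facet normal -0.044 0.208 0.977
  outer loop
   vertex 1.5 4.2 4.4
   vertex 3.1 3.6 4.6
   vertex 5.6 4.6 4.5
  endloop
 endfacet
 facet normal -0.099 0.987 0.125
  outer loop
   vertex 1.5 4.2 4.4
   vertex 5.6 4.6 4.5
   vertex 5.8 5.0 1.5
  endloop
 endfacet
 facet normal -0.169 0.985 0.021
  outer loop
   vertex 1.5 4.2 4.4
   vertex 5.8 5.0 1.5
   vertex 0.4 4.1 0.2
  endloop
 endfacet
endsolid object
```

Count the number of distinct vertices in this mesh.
8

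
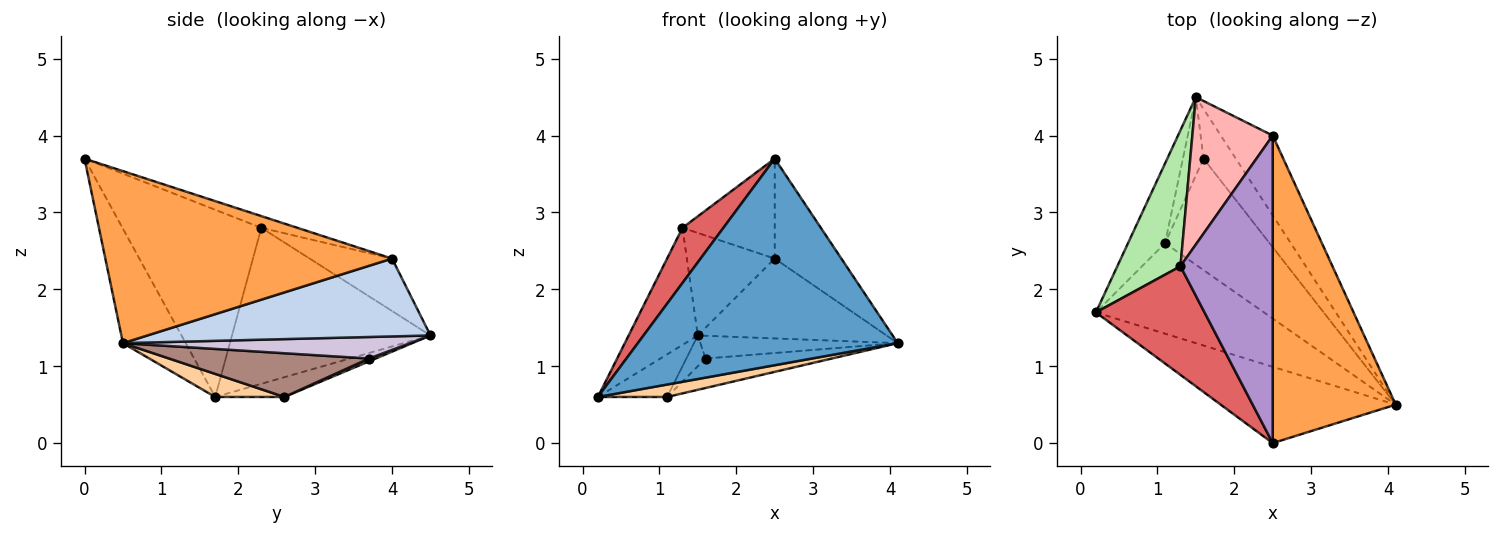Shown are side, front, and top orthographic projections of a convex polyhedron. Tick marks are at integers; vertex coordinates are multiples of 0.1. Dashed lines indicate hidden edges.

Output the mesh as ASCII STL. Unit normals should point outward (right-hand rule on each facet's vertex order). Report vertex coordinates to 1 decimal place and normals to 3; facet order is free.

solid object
 facet normal -0.221 -0.915 -0.338
  outer loop
   vertex 2.5 0.0 3.7
   vertex 0.2 1.7 0.6
   vertex 4.1 0.5 1.3
  endloop
 endfacet
 facet normal 0.728 0.485 -0.485
  outer loop
   vertex 2.5 4.0 2.4
   vertex 4.1 0.5 1.3
   vertex 1.5 4.5 1.4
  endloop
 endfacet
 facet normal 0.799 0.186 0.572
  outer loop
   vertex 2.5 4.0 2.4
   vertex 2.5 0.0 3.7
   vertex 4.1 0.5 1.3
  endloop
 endfacet
 facet normal 0.135 -0.135 -0.982
  outer loop
   vertex 1.1 2.6 0.6
   vertex 4.1 0.5 1.3
   vertex 0.2 1.7 0.6
  endloop
 endfacet
 facet normal -0.426 0.426 -0.798
  outer loop
   vertex 1.1 2.6 0.6
   vertex 0.2 1.7 0.6
   vertex 1.5 4.5 1.4
  endloop
 endfacet
 facet normal -0.882 0.307 0.357
  outer loop
   vertex 1.3 2.3 2.8
   vertex 1.5 4.5 1.4
   vertex 0.2 1.7 0.6
  endloop
 endfacet
 facet normal -0.838 -0.247 0.486
  outer loop
   vertex 1.3 2.3 2.8
   vertex 0.2 1.7 0.6
   vertex 2.5 0.0 3.7
  endloop
 endfacet
 facet normal -0.472 0.503 0.724
  outer loop
   vertex 1.3 2.3 2.8
   vertex 2.5 4.0 2.4
   vertex 1.5 4.5 1.4
  endloop
 endfacet
 facet normal -0.120 0.307 0.944
  outer loop
   vertex 1.3 2.3 2.8
   vertex 2.5 0.0 3.7
   vertex 2.5 4.0 2.4
  endloop
 endfacet
 facet normal 0.518 0.356 -0.777
  outer loop
   vertex 1.6 3.7 1.1
   vertex 1.5 4.5 1.4
   vertex 4.1 0.5 1.3
  endloop
 endfacet
 facet normal 0.375 0.237 -0.896
  outer loop
   vertex 1.6 3.7 1.1
   vertex 4.1 0.5 1.3
   vertex 1.1 2.6 0.6
  endloop
 endfacet
 facet normal 0.127 0.362 -0.923
  outer loop
   vertex 1.6 3.7 1.1
   vertex 1.1 2.6 0.6
   vertex 1.5 4.5 1.4
  endloop
 endfacet
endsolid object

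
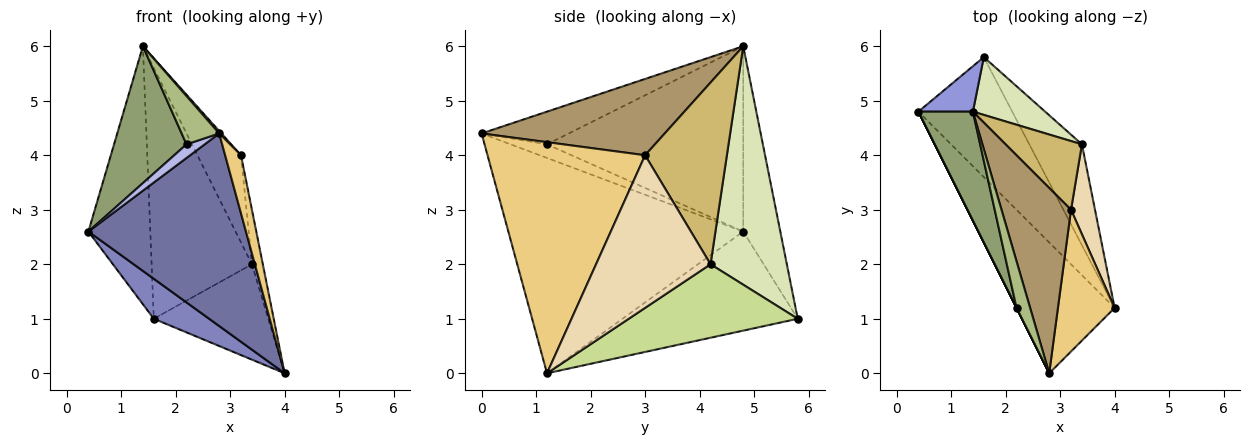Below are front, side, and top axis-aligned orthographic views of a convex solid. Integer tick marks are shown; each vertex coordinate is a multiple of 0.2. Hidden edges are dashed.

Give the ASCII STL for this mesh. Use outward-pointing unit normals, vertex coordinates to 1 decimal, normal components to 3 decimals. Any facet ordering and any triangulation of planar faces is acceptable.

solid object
 facet normal -0.777 -0.521 -0.354
  outer loop
   vertex 2.8 0.0 4.4
   vertex 0.4 4.8 2.6
   vertex 4.0 1.2 0.0
  endloop
 endfacet
 facet normal -0.708 -0.223 -0.670
  outer loop
   vertex 1.6 5.8 1.0
   vertex 4.0 1.2 0.0
   vertex 0.4 4.8 2.6
  endloop
 endfacet
 facet normal -0.508 0.848 0.149
  outer loop
   vertex 1.6 5.8 1.0
   vertex 0.4 4.8 2.6
   vertex 1.4 4.8 6.0
  endloop
 endfacet
 facet normal -0.894 -0.447 0.000
  outer loop
   vertex 2.2 1.2 4.2
   vertex 0.4 4.8 2.6
   vertex 2.8 0.0 4.4
  endloop
 endfacet
 facet normal -0.904 -0.334 0.266
  outer loop
   vertex 2.2 1.2 4.2
   vertex 1.4 4.8 6.0
   vertex 0.4 4.8 2.6
  endloop
 endfacet
 facet normal -0.858 -0.369 0.357
  outer loop
   vertex 2.2 1.2 4.2
   vertex 2.8 0.0 4.4
   vertex 1.4 4.8 6.0
  endloop
 endfacet
 facet normal 0.712 0.482 -0.510
  outer loop
   vertex 3.4 4.2 2.0
   vertex 4.0 1.2 0.0
   vertex 1.6 5.8 1.0
  endloop
 endfacet
 facet normal 0.596 0.783 0.180
  outer loop
   vertex 3.4 4.2 2.0
   vertex 1.6 5.8 1.0
   vertex 1.4 4.8 6.0
  endloop
 endfacet
 facet normal 0.739 -0.009 0.673
  outer loop
   vertex 3.2 3.0 4.0
   vertex 1.4 4.8 6.0
   vertex 2.8 0.0 4.4
  endloop
 endfacet
 facet normal 0.827 0.441 0.347
  outer loop
   vertex 3.2 3.0 4.0
   vertex 3.4 4.2 2.0
   vertex 1.4 4.8 6.0
  endloop
 endfacet
 facet normal 0.967 -0.097 0.237
  outer loop
   vertex 3.2 3.0 4.0
   vertex 2.8 0.0 4.4
   vertex 4.0 1.2 0.0
  endloop
 endfacet
 facet normal 0.984 0.094 0.155
  outer loop
   vertex 3.2 3.0 4.0
   vertex 4.0 1.2 0.0
   vertex 3.4 4.2 2.0
  endloop
 endfacet
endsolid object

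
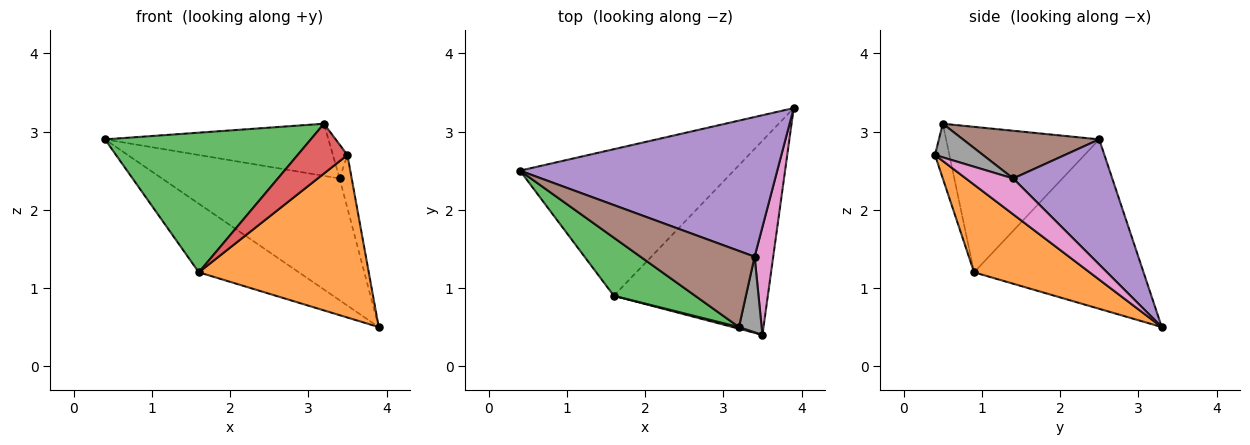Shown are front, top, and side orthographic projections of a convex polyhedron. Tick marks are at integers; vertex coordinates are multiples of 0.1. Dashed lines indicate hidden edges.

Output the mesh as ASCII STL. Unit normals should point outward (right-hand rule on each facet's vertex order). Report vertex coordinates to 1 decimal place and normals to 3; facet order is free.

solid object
 facet normal -0.583 0.344 -0.736
  outer loop
   vertex 1.6 0.9 1.2
   vertex 0.4 2.5 2.9
   vertex 3.9 3.3 0.5
  endloop
 endfacet
 facet normal 0.400 -0.588 -0.703
  outer loop
   vertex 1.6 0.9 1.2
   vertex 3.9 3.3 0.5
   vertex 3.5 0.4 2.7
  endloop
 endfacet
 facet normal -0.566 -0.761 0.317
  outer loop
   vertex 1.6 0.9 1.2
   vertex 3.2 0.5 3.1
   vertex 0.4 2.5 2.9
  endloop
 endfacet
 facet normal -0.278 -0.960 0.032
  outer loop
   vertex 1.6 0.9 1.2
   vertex 3.5 0.4 2.7
   vertex 3.2 0.5 3.1
  endloop
 endfacet
 facet normal 0.344 0.617 0.708
  outer loop
   vertex 3.4 1.4 2.4
   vertex 3.9 3.3 0.5
   vertex 0.4 2.5 2.9
  endloop
 endfacet
 facet normal 0.326 0.534 0.780
  outer loop
   vertex 3.4 1.4 2.4
   vertex 0.4 2.5 2.9
   vertex 3.2 0.5 3.1
  endloop
 endfacet
 facet normal 0.866 0.221 0.449
  outer loop
   vertex 3.4 1.4 2.4
   vertex 3.5 0.4 2.7
   vertex 3.9 3.3 0.5
  endloop
 endfacet
 facet normal 0.804 0.243 0.542
  outer loop
   vertex 3.4 1.4 2.4
   vertex 3.2 0.5 3.1
   vertex 3.5 0.4 2.7
  endloop
 endfacet
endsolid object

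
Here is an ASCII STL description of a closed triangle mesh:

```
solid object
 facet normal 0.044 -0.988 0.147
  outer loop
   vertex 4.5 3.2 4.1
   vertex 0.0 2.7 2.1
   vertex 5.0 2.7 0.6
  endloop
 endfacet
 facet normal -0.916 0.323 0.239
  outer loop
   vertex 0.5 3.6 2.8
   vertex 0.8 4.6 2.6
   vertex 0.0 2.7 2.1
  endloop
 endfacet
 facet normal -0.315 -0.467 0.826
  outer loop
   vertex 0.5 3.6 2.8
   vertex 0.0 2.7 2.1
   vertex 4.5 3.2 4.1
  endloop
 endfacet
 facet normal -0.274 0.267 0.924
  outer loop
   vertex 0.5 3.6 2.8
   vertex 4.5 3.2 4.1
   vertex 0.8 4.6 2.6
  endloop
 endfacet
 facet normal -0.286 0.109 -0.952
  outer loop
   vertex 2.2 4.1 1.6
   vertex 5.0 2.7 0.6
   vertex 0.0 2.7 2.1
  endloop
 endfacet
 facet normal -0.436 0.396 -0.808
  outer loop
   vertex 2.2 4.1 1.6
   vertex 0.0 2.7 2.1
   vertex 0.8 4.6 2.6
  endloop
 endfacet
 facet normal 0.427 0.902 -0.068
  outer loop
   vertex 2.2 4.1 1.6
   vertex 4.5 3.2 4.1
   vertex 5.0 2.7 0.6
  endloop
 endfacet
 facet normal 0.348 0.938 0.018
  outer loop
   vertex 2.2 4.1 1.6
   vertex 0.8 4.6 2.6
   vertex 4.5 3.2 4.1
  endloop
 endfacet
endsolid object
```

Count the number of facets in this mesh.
8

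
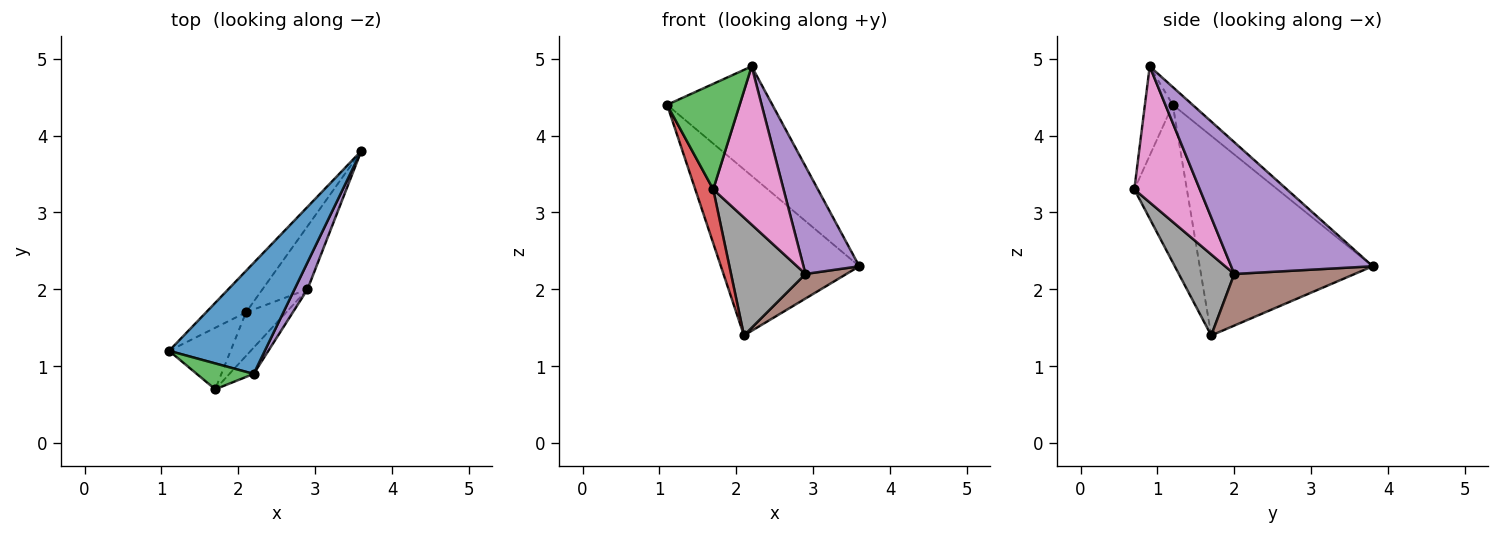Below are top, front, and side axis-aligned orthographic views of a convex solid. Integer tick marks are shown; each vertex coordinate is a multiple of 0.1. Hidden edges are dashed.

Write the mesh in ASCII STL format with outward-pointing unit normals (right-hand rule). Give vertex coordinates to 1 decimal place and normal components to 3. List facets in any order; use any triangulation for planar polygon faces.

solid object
 facet normal -0.131 0.696 0.706
  outer loop
   vertex 2.2 0.9 4.9
   vertex 3.6 3.8 2.3
   vertex 1.1 1.2 4.4
  endloop
 endfacet
 facet normal -0.772 0.617 -0.154
  outer loop
   vertex 2.1 1.7 1.4
   vertex 1.1 1.2 4.4
   vertex 3.6 3.8 2.3
  endloop
 endfacet
 facet normal -0.350 -0.910 0.223
  outer loop
   vertex 1.7 0.7 3.3
   vertex 2.2 0.9 4.9
   vertex 1.1 1.2 4.4
  endloop
 endfacet
 facet normal -0.888 -0.303 -0.346
  outer loop
   vertex 1.7 0.7 3.3
   vertex 1.1 1.2 4.4
   vertex 2.1 1.7 1.4
  endloop
 endfacet
 facet normal 0.926 -0.365 0.091
  outer loop
   vertex 2.9 2.0 2.2
   vertex 3.6 3.8 2.3
   vertex 2.2 0.9 4.9
  endloop
 endfacet
 facet normal 0.730 -0.248 -0.637
  outer loop
   vertex 2.9 2.0 2.2
   vertex 2.1 1.7 1.4
   vertex 3.6 3.8 2.3
  endloop
 endfacet
 facet normal 0.676 -0.727 -0.121
  outer loop
   vertex 2.9 2.0 2.2
   vertex 2.2 0.9 4.9
   vertex 1.7 0.7 3.3
  endloop
 endfacet
 facet normal 0.573 -0.769 -0.284
  outer loop
   vertex 2.9 2.0 2.2
   vertex 1.7 0.7 3.3
   vertex 2.1 1.7 1.4
  endloop
 endfacet
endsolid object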